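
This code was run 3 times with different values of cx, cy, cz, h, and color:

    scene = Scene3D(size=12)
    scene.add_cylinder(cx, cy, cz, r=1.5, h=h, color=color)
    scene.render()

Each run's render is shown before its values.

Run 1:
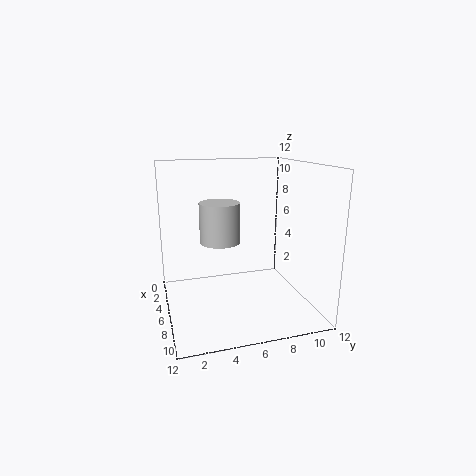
cx = 8
cy = 4
cz = 6.5
h = 3
color = 'lightgray'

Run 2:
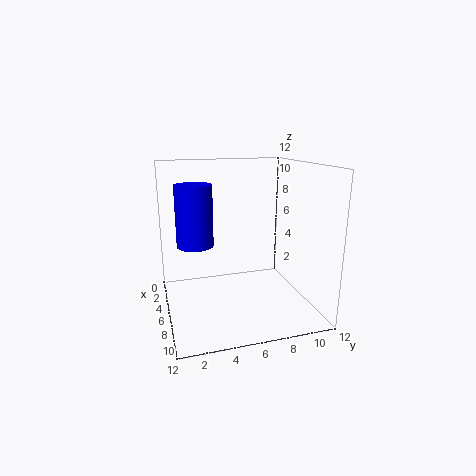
cx = 5.5
cy = 2.5
cz = 5.5
h = 5
color = 'blue'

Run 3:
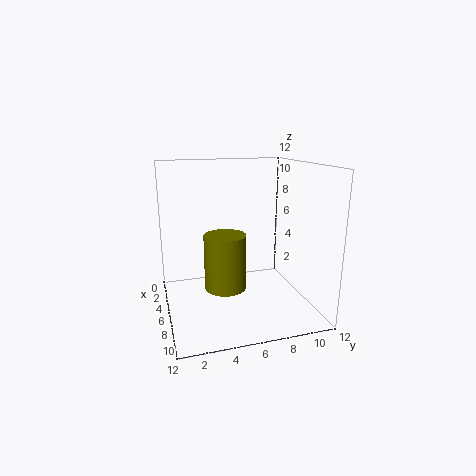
cx = 9.5
cy = 4
cz = 3.5
h = 4
color = 'olive'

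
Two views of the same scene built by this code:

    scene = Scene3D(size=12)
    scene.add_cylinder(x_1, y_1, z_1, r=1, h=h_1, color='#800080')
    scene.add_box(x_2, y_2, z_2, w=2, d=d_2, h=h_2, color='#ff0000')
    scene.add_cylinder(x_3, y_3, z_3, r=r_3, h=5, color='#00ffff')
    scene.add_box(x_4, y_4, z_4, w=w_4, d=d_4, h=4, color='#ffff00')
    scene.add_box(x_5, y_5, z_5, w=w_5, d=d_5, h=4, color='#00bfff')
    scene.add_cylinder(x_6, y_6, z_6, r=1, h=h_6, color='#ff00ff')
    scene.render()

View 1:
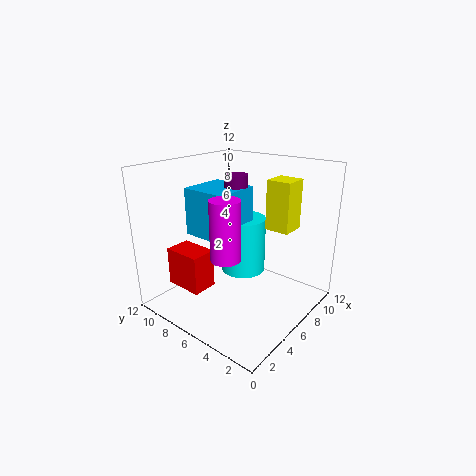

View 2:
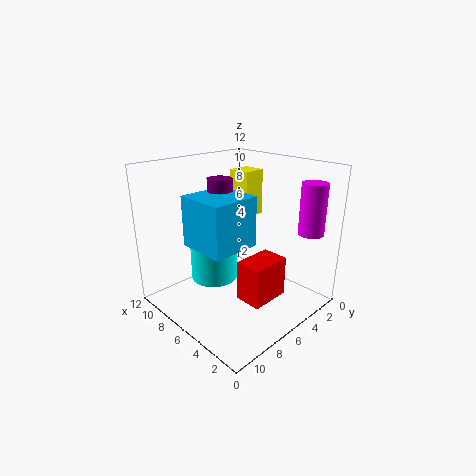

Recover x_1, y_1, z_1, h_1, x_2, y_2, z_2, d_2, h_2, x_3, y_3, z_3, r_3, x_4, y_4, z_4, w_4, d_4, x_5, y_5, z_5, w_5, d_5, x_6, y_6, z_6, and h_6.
x_1 = 7, y_1 = 7, z_1 = 8, h_1 = 3, x_2 = 1, y_2 = 6, z_2 = 3, d_2 = 3, h_2 = 3, x_3 = 8, y_3 = 7, z_3 = 2, r_3 = 2, x_4 = 7, y_4 = 2, z_4 = 7, w_4 = 2, d_4 = 2, x_5 = 4, y_5 = 6, z_5 = 6, w_5 = 4, d_5 = 4, x_6 = 1, y_6 = 3, z_6 = 7, h_6 = 4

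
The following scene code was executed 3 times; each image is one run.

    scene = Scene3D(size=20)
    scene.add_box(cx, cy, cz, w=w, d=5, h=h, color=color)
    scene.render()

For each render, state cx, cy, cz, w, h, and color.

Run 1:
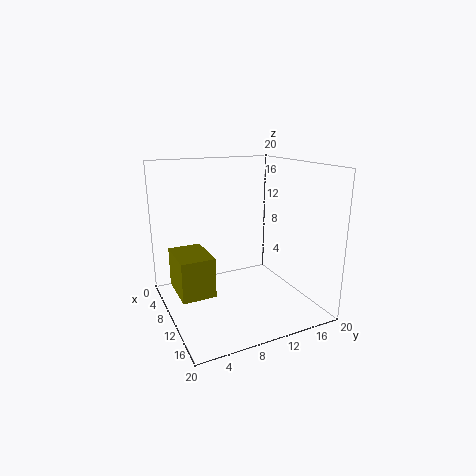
cx = 2, cy = 2, cz = 1, w = 7, h = 6, color = 'olive'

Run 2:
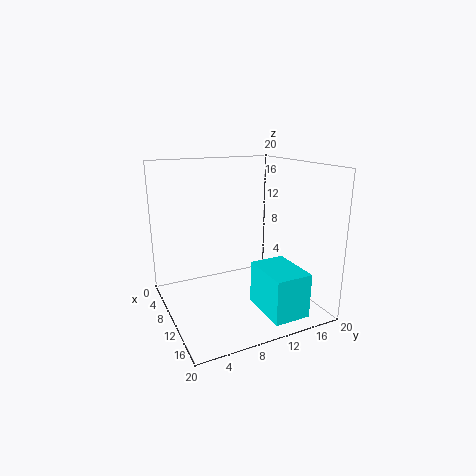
cx = 12, cy = 11, cz = 1, w = 7, h = 6, color = 'cyan'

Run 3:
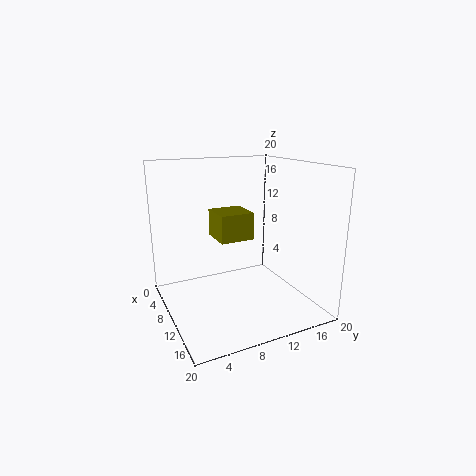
cx = 4, cy = 8, cz = 9, w = 5, h = 4, color = 'olive'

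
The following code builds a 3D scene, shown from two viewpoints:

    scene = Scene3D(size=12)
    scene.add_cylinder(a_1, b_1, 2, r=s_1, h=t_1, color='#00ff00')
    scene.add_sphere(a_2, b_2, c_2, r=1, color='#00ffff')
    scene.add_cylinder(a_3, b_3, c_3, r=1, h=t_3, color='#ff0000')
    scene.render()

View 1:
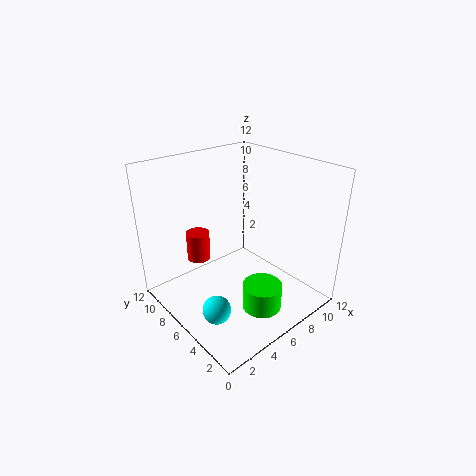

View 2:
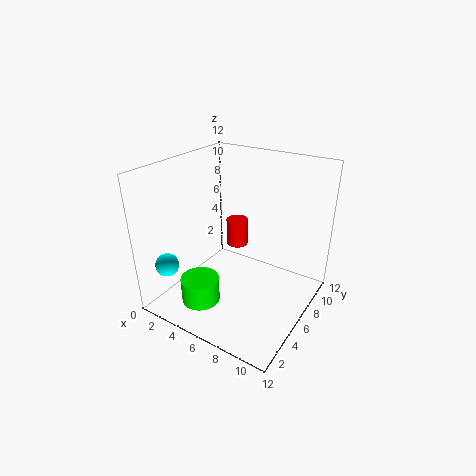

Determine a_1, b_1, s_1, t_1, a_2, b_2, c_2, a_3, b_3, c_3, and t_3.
a_1 = 5, b_1 = 2, s_1 = 1.5, t_1 = 2, a_2 = 1, b_2 = 2.5, c_2 = 3.5, a_3 = 4, b_3 = 9, c_3 = 3.5, t_3 = 2.5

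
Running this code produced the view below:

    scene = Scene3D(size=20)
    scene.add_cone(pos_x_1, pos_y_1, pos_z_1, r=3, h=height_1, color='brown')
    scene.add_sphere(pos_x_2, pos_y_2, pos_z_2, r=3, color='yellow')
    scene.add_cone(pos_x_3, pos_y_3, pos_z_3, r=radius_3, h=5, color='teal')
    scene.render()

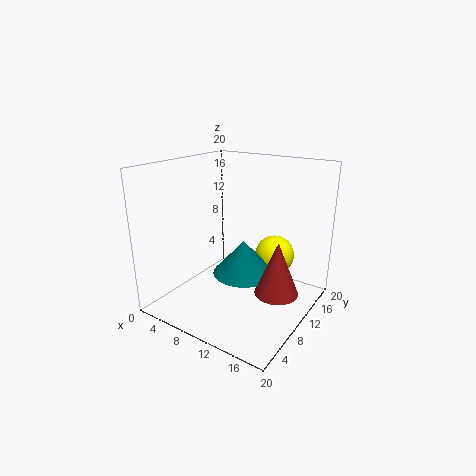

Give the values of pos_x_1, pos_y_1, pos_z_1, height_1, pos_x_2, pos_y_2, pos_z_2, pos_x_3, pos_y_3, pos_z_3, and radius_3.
pos_x_1 = 16; pos_y_1 = 10.5; pos_z_1 = 3; height_1 = 7.5; pos_x_2 = 12.5; pos_y_2 = 16.5; pos_z_2 = 5.5; pos_x_3 = 10; pos_y_3 = 11.5; pos_z_3 = 4; radius_3 = 4.5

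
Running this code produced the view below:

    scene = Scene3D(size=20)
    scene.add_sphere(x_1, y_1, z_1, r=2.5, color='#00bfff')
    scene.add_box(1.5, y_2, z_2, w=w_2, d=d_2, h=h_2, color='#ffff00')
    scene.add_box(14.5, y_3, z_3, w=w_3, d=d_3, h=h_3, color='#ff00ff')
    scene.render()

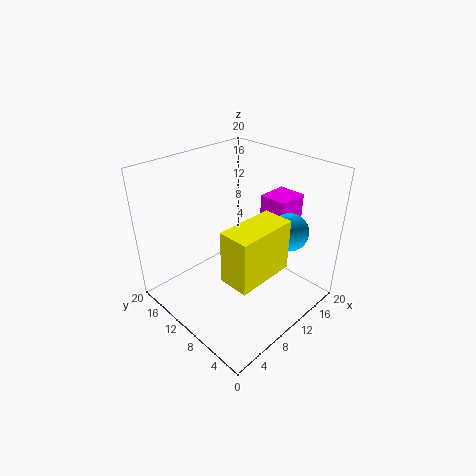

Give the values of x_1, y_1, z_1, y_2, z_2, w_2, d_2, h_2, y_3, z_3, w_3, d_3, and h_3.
x_1 = 13.5
y_1 = 4
z_1 = 12
y_2 = 0.5
z_2 = 11
w_2 = 7
d_2 = 3.5
h_2 = 6
y_3 = 6
z_3 = 10
w_3 = 4.5
d_3 = 4
h_3 = 5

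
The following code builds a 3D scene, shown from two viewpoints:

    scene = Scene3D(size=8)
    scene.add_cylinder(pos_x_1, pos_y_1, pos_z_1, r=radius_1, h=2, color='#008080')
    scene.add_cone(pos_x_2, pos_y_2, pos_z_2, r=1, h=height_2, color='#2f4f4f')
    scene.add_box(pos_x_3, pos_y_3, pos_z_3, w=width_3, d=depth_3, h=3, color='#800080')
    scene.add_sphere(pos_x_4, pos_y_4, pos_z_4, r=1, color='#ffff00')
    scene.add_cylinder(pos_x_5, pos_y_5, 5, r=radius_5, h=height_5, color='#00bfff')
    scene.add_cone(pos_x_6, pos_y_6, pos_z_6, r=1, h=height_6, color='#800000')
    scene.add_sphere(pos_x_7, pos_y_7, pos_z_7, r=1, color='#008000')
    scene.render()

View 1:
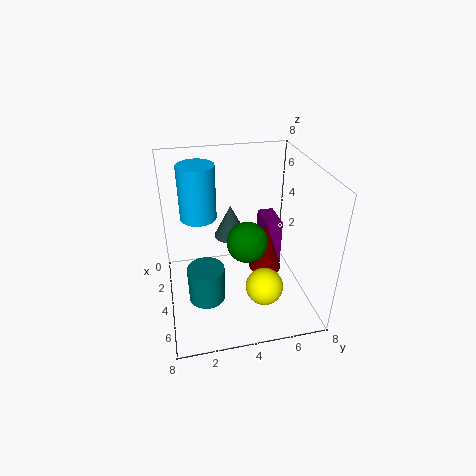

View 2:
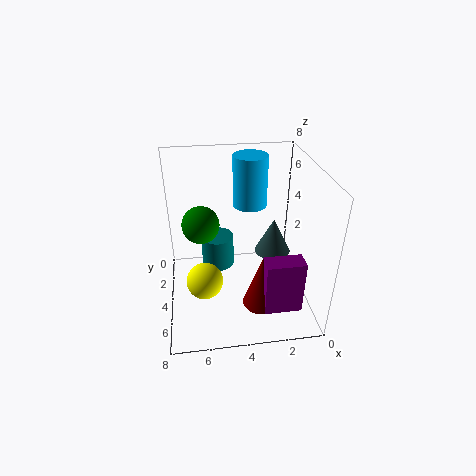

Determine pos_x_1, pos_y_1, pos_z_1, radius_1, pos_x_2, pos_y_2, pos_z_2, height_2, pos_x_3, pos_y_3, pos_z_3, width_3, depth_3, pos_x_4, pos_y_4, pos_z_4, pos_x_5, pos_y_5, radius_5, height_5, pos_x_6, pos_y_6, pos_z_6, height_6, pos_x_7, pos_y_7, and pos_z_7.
pos_x_1 = 5; pos_y_1 = 2; pos_z_1 = 1; radius_1 = 1; pos_x_2 = 2; pos_y_2 = 4; pos_z_2 = 3; height_2 = 2; pos_x_3 = 1; pos_y_3 = 6; pos_z_3 = 1; width_3 = 2; depth_3 = 1; pos_x_4 = 6; pos_y_4 = 5; pos_z_4 = 2; pos_x_5 = 3; pos_y_5 = 2; radius_5 = 1; height_5 = 3; pos_x_6 = 3; pos_y_6 = 6; pos_z_6 = 1; height_6 = 3; pos_x_7 = 6; pos_y_7 = 4; pos_z_7 = 5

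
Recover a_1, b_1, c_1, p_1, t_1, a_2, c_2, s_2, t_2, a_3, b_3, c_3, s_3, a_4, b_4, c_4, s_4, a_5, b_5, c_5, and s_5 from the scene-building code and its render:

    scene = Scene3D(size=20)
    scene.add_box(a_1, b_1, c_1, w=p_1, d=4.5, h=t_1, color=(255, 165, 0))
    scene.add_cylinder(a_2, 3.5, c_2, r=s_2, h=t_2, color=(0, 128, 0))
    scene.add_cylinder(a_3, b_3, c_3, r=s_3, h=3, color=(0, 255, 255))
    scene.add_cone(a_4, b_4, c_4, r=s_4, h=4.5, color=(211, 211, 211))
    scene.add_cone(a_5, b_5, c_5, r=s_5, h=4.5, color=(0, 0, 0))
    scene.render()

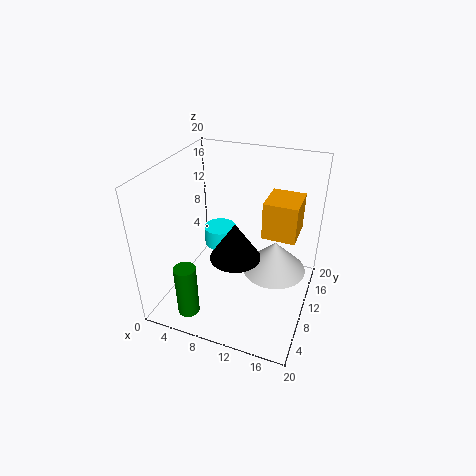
a_1 = 14.5; b_1 = 6; c_1 = 13.5; p_1 = 4; t_1 = 4.5; a_2 = 5; c_2 = 0.5; s_2 = 1.5; t_2 = 7.5; a_3 = 5; b_3 = 15; c_3 = 5; s_3 = 2.5; a_4 = 15; b_4 = 11.5; c_4 = 5; s_4 = 4.5; a_5 = 12; b_5 = 4; c_5 = 11.5; s_5 = 3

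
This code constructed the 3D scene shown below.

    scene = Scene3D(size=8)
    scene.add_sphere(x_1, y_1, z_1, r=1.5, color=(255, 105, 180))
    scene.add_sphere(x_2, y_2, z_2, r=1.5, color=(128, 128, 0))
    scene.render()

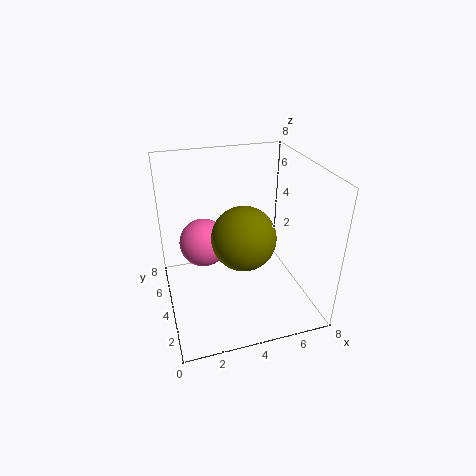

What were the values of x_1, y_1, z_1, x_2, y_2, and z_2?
x_1 = 2.5
y_1 = 6.5
z_1 = 2.5
x_2 = 3.5
y_2 = 1.5
z_2 = 5.5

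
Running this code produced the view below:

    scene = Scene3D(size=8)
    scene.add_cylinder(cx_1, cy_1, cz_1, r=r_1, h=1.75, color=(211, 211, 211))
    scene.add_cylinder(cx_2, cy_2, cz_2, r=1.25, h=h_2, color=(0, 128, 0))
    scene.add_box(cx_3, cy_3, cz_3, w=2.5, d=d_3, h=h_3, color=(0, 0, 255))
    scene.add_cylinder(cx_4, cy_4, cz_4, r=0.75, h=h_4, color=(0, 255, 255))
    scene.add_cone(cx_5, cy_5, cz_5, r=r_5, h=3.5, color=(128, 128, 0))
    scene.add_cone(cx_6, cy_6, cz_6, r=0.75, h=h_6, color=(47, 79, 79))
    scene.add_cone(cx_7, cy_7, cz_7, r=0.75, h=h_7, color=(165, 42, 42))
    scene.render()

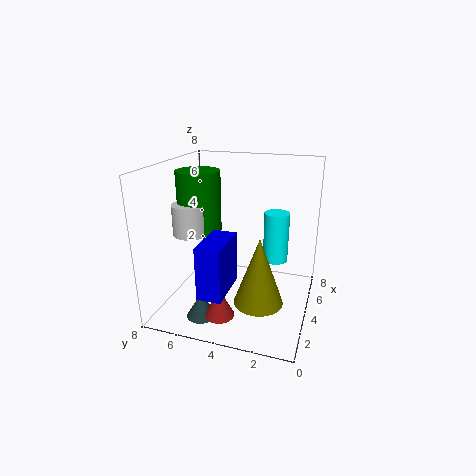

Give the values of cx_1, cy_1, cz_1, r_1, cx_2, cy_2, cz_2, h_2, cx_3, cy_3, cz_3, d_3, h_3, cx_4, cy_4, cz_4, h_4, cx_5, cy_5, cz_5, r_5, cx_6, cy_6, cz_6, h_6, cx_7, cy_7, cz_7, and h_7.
cx_1 = 3.75, cy_1 = 6.75, cz_1 = 4, r_1 = 1, cx_2 = 4.5, cy_2 = 6.5, cz_2 = 4, h_2 = 3.5, cx_3 = 0.5, cy_3 = 3.75, cz_3 = 2, d_3 = 1.25, h_3 = 2.75, cx_4 = 6, cy_4 = 2.25, cz_4 = 2, h_4 = 3, cx_5 = 2, cy_5 = 2.25, cz_5 = 1.5, r_5 = 1.25, cx_6 = 1, cy_6 = 5, cz_6 = 0.75, h_6 = 1.25, cx_7 = 1, cy_7 = 4, cz_7 = 1, h_7 = 1.5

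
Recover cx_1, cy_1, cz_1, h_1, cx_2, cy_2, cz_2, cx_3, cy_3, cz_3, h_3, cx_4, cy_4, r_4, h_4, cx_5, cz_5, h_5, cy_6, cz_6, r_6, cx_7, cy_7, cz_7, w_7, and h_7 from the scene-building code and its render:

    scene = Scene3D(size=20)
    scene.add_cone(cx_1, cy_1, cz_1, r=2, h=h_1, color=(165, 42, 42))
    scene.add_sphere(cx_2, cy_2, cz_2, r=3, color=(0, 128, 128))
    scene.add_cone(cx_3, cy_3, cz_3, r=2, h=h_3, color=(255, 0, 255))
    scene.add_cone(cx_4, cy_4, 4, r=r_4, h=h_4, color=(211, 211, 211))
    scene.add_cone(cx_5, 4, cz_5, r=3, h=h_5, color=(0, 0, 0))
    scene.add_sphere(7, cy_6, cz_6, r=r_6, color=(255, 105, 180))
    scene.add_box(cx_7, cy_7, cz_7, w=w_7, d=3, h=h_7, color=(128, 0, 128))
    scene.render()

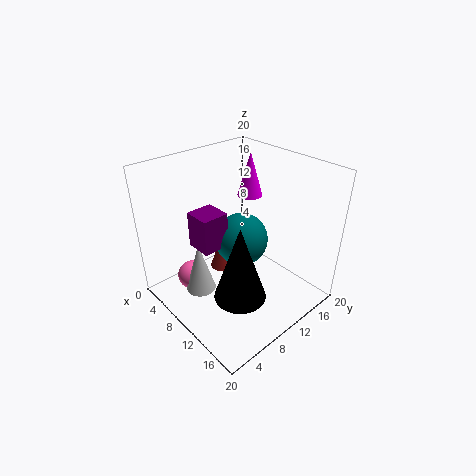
cx_1 = 4; cy_1 = 12; cz_1 = 1; h_1 = 6; cx_2 = 15; cy_2 = 6; cz_2 = 14; cx_3 = 4; cy_3 = 18; cz_3 = 12; h_3 = 7; cx_4 = 9; cy_4 = 4; r_4 = 2; h_4 = 7; cx_5 = 17; cz_5 = 8; h_5 = 9; cy_6 = 4; cz_6 = 5; r_6 = 2; cx_7 = 12; cy_7 = 1; cz_7 = 14; w_7 = 3; h_7 = 4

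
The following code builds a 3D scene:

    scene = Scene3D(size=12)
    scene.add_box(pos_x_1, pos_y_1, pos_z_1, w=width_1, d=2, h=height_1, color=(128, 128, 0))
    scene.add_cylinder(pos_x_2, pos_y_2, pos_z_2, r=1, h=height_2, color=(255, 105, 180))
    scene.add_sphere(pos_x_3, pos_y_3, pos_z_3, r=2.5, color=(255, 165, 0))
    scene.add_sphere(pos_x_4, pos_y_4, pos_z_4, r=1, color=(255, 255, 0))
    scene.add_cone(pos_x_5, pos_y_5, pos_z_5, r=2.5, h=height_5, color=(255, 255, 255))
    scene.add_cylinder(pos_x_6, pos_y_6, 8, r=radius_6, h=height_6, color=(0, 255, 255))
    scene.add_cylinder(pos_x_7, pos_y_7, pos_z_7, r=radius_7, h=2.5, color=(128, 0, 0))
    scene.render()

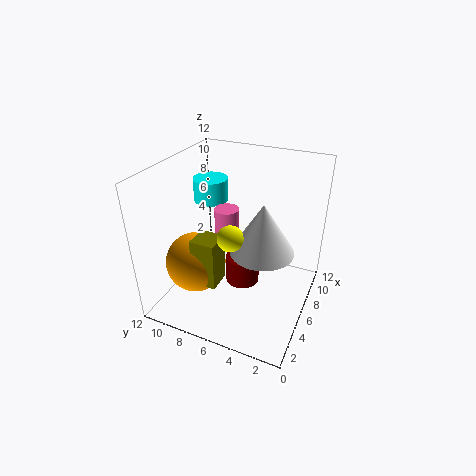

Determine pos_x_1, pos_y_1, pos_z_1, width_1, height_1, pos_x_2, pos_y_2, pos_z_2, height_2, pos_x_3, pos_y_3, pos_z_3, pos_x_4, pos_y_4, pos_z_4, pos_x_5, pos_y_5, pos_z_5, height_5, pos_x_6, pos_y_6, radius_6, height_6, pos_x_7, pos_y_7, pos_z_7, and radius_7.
pos_x_1 = 2.5, pos_y_1 = 6.5, pos_z_1 = 3, width_1 = 2, height_1 = 4, pos_x_2 = 6, pos_y_2 = 7, pos_z_2 = 5.5, height_2 = 3, pos_x_3 = 4, pos_y_3 = 9, pos_z_3 = 4, pos_x_4 = 3.5, pos_y_4 = 5.5, pos_z_4 = 7.5, pos_x_5 = 5, pos_y_5 = 3.5, pos_z_5 = 6, height_5 = 4, pos_x_6 = 8, pos_y_6 = 9.5, radius_6 = 1.5, height_6 = 2, pos_x_7 = 7, pos_y_7 = 6, pos_z_7 = 1, radius_7 = 1.5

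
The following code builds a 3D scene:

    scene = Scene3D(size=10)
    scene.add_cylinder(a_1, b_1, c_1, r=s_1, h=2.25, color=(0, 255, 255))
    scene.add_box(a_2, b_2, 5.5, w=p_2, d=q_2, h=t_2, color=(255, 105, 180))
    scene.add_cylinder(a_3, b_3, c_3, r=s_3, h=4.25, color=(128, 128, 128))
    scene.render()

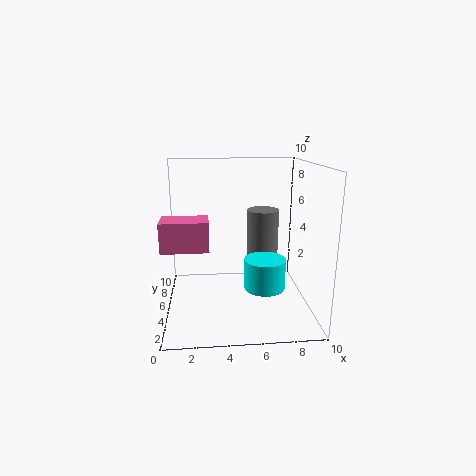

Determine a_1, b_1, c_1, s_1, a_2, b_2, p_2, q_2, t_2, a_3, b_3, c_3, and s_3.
a_1 = 7; b_1 = 5.25; c_1 = 1; s_1 = 1.5; a_2 = 0.25; b_2 = 1; p_2 = 2.75; q_2 = 1.75; t_2 = 1.75; a_3 = 7.25; b_3 = 8; c_3 = 2; s_3 = 1.25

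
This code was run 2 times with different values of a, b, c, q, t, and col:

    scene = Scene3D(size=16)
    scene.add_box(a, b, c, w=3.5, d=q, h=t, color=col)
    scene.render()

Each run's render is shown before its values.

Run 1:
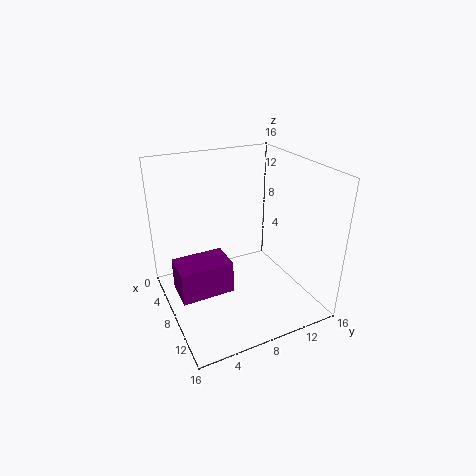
a = 7.5
b = 0.5
c = 3.5
q = 5.5
t = 3.5
col = 'purple'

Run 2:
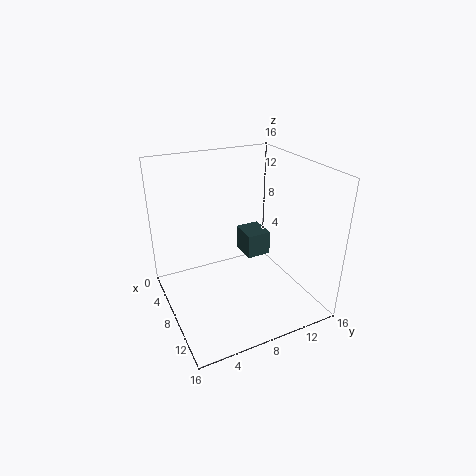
a = 2.5
b = 10.5
c = 3.5
q = 3
t = 3
col = 'darkslategray'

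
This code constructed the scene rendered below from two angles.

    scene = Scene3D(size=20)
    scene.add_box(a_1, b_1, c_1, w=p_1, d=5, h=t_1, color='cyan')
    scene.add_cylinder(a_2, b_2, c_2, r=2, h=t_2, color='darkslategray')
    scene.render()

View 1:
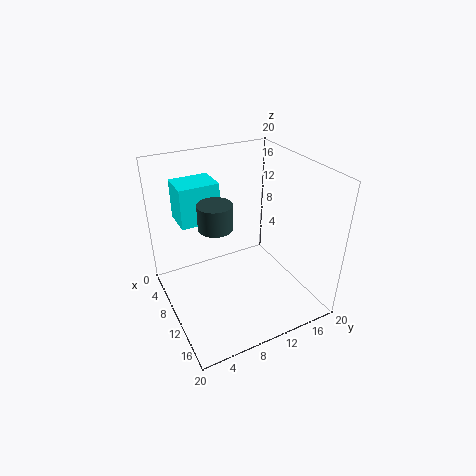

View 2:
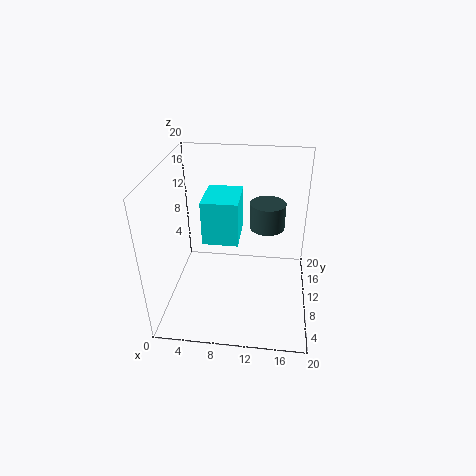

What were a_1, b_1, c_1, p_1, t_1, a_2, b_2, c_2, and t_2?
a_1 = 7
b_1 = 2
c_1 = 14
p_1 = 4
t_1 = 5
a_2 = 14
b_2 = 5
c_2 = 15
t_2 = 3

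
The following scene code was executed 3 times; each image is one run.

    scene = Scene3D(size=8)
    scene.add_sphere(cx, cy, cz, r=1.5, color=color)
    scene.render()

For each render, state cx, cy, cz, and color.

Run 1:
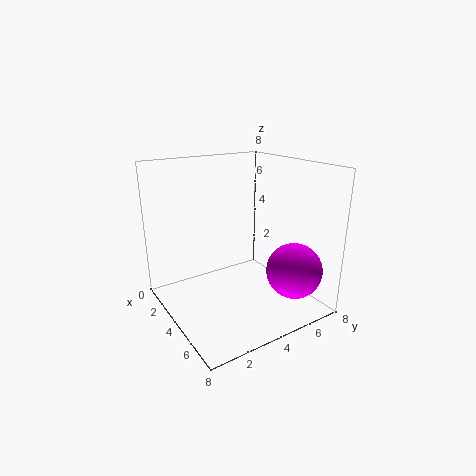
cx = 6.5, cy = 6, cz = 2.5, color = 'magenta'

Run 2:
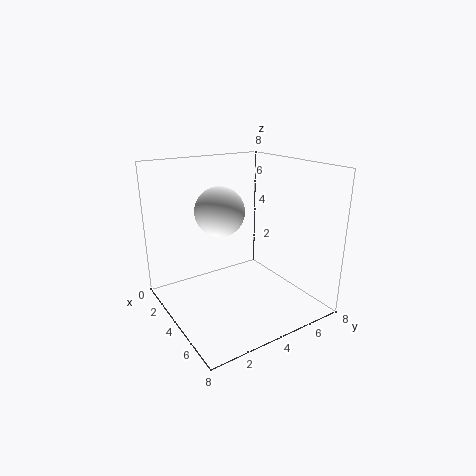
cx = 2, cy = 4, cz = 5, color = 'white'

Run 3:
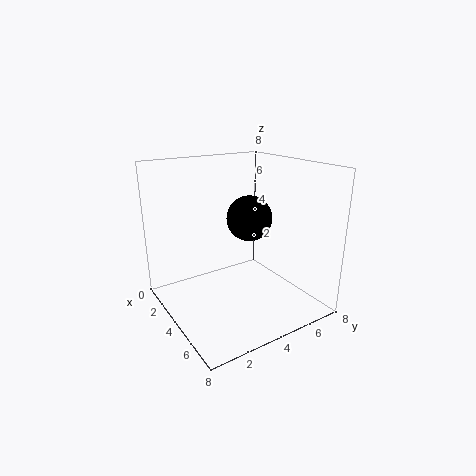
cx = 1.5, cy = 6.5, cz = 4, color = 'black'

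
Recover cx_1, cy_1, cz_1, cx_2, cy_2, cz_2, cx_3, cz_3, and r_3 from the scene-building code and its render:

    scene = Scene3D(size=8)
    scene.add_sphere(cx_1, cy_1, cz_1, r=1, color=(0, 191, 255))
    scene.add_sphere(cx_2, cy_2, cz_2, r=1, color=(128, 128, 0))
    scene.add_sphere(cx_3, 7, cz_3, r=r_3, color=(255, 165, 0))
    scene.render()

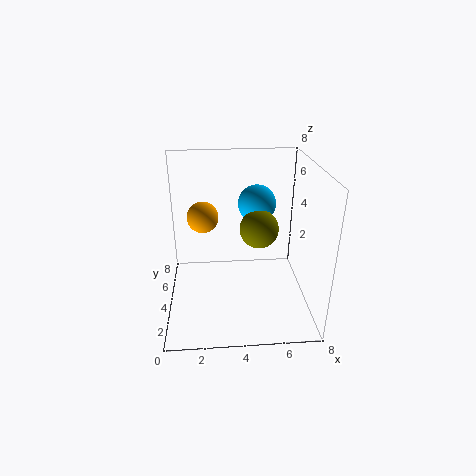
cx_1 = 5
cy_1 = 4
cz_1 = 6
cx_2 = 5
cy_2 = 3
cz_2 = 5
cx_3 = 2
cz_3 = 4
r_3 = 1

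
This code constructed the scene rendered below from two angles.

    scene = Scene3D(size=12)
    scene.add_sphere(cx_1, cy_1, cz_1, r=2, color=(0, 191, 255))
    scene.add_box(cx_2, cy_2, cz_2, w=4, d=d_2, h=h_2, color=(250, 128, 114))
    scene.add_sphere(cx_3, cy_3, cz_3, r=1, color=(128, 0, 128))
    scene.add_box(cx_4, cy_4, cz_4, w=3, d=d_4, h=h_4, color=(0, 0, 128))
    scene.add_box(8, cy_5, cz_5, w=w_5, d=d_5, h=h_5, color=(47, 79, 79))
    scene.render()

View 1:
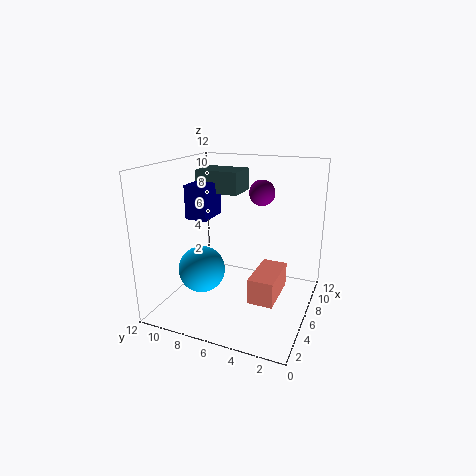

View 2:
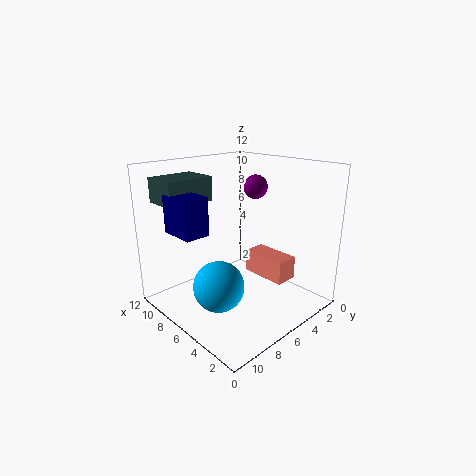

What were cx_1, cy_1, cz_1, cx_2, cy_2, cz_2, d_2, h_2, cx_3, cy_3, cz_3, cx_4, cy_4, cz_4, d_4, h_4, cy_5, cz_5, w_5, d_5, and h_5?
cx_1 = 5, cy_1 = 9, cz_1 = 3, cx_2 = 3, cy_2 = 2, cz_2 = 2, d_2 = 2, h_2 = 2, cx_3 = 6, cy_3 = 4, cz_3 = 10, cx_4 = 6, cy_4 = 9, cz_4 = 7, d_4 = 2, h_4 = 3, cy_5 = 7, cz_5 = 9, w_5 = 3, d_5 = 4, h_5 = 2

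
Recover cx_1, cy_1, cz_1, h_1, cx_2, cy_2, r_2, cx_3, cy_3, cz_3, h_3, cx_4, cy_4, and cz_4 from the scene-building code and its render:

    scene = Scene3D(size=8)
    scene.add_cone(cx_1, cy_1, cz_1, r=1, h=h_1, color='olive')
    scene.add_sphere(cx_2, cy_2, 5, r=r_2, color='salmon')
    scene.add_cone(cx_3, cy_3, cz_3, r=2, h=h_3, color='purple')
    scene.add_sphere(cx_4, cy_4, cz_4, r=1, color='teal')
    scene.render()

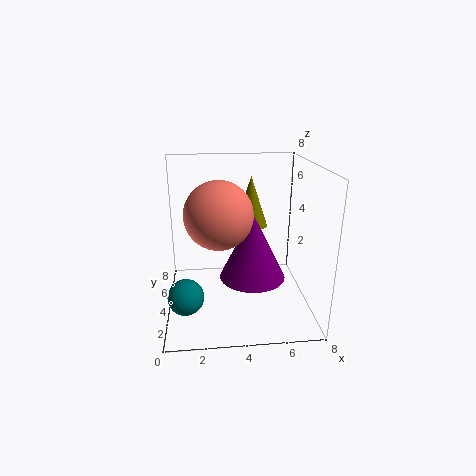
cx_1 = 5; cy_1 = 6; cz_1 = 4; h_1 = 3; cx_2 = 3; cy_2 = 5; r_2 = 2; cx_3 = 5; cy_3 = 5; cz_3 = 1; h_3 = 4; cx_4 = 1; cy_4 = 3; cz_4 = 1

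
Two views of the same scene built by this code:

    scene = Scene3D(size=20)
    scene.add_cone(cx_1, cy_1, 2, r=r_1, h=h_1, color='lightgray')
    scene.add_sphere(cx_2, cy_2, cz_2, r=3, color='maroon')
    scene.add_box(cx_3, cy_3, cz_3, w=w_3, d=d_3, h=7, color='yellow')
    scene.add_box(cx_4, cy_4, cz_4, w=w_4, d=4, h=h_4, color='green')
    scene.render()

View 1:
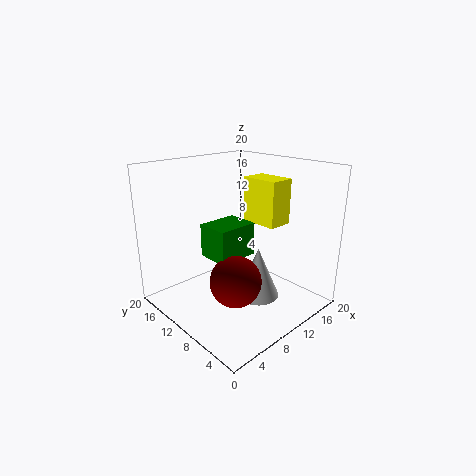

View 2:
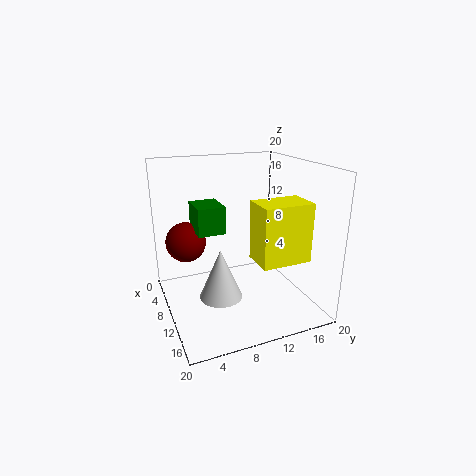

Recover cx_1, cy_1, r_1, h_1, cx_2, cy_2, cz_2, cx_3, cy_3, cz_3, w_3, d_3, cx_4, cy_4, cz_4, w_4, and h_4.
cx_1 = 11
cy_1 = 7
r_1 = 3
h_1 = 7
cx_2 = 4
cy_2 = 4
cz_2 = 8
cx_3 = 16
cy_3 = 9
cz_3 = 10
w_3 = 4
d_3 = 6
cx_4 = 3
cy_4 = 5
cz_4 = 10
w_4 = 5
h_4 = 4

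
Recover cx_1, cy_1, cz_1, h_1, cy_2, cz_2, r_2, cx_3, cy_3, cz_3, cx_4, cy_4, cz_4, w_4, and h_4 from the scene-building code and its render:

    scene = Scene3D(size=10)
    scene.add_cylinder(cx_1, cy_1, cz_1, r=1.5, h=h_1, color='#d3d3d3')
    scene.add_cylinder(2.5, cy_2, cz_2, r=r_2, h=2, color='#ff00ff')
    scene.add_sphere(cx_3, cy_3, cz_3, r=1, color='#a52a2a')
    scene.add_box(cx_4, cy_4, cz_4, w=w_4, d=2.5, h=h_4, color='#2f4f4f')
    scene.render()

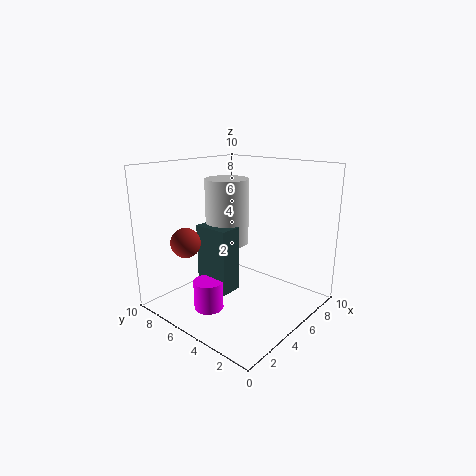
cx_1 = 5; cy_1 = 6; cz_1 = 4.5; h_1 = 4.5; cy_2 = 5.5; cz_2 = 0.5; r_2 = 1; cx_3 = 2; cy_3 = 7; cz_3 = 5; cx_4 = 3; cy_4 = 4.5; cz_4 = 1.5; w_4 = 1.5; h_4 = 4.5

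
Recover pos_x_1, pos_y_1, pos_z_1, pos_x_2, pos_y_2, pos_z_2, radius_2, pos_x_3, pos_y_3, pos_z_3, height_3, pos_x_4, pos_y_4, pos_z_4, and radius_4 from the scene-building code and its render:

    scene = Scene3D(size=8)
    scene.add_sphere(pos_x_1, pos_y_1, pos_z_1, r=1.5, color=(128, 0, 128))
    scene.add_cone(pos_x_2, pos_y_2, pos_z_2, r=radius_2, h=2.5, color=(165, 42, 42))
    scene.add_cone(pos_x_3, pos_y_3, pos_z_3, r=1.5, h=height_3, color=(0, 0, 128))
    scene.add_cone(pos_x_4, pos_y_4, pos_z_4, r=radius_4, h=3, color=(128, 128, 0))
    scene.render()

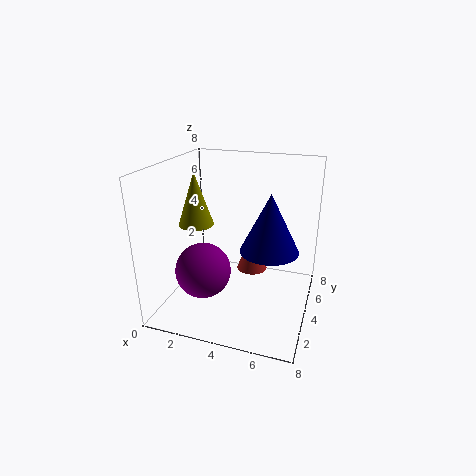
pos_x_1 = 2.5
pos_y_1 = 2.5
pos_z_1 = 2.5
pos_x_2 = 4
pos_y_2 = 7
pos_z_2 = 0.5
radius_2 = 1
pos_x_3 = 6
pos_y_3 = 3
pos_z_3 = 4
height_3 = 3
pos_x_4 = 1.5
pos_y_4 = 4
pos_z_4 = 4.5
radius_4 = 1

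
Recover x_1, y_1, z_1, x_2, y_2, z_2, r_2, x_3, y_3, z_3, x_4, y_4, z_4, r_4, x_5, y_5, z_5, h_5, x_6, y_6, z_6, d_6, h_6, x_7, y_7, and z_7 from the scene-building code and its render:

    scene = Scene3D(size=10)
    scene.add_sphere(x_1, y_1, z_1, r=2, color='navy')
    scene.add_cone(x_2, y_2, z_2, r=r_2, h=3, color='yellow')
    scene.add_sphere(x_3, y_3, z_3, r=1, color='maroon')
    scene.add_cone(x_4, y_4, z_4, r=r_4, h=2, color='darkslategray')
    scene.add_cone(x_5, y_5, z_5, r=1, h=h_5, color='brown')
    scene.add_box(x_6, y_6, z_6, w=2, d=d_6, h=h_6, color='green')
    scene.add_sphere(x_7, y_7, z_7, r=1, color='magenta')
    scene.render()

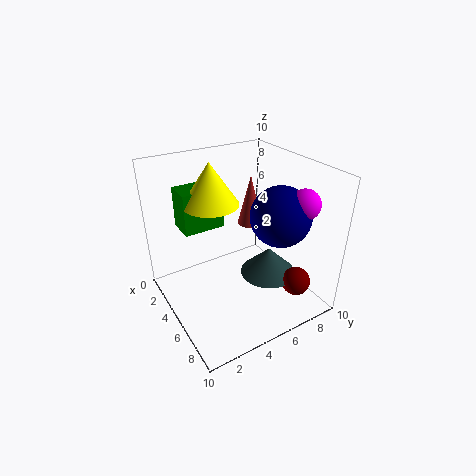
x_1 = 7, y_1 = 7, z_1 = 7, x_2 = 3, y_2 = 4, z_2 = 7, r_2 = 2, x_3 = 8, y_3 = 8, z_3 = 2, x_4 = 6, y_4 = 7, z_4 = 2, r_4 = 2, x_5 = 2, y_5 = 8, z_5 = 4, h_5 = 4, x_6 = 1, y_6 = 2, z_6 = 5, d_6 = 3, h_6 = 3, x_7 = 8, y_7 = 8, z_7 = 8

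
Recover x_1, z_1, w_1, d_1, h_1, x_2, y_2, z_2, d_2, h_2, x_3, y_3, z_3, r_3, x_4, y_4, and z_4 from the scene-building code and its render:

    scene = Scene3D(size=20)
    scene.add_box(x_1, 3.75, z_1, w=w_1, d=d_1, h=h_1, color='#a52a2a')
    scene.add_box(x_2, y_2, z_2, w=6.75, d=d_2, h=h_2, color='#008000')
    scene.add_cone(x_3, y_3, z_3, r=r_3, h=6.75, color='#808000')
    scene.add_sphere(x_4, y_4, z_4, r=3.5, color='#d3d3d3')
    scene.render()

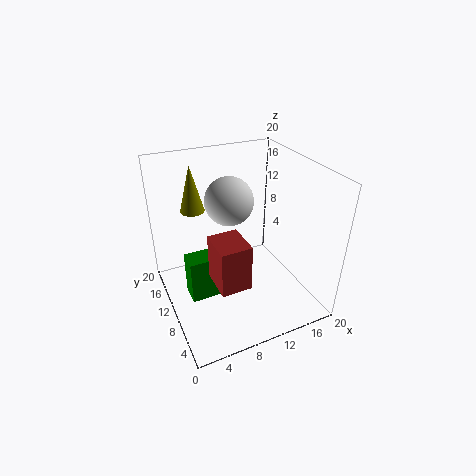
x_1 = 5, z_1 = 6.25, w_1 = 4, d_1 = 4.75, h_1 = 6.25, x_2 = 2.75, y_2 = 9.5, z_2 = 1.25, d_2 = 3, h_2 = 6.5, x_3 = 5.5, y_3 = 15.75, z_3 = 12.5, r_3 = 1.75, x_4 = 10.25, y_4 = 13.5, z_4 = 14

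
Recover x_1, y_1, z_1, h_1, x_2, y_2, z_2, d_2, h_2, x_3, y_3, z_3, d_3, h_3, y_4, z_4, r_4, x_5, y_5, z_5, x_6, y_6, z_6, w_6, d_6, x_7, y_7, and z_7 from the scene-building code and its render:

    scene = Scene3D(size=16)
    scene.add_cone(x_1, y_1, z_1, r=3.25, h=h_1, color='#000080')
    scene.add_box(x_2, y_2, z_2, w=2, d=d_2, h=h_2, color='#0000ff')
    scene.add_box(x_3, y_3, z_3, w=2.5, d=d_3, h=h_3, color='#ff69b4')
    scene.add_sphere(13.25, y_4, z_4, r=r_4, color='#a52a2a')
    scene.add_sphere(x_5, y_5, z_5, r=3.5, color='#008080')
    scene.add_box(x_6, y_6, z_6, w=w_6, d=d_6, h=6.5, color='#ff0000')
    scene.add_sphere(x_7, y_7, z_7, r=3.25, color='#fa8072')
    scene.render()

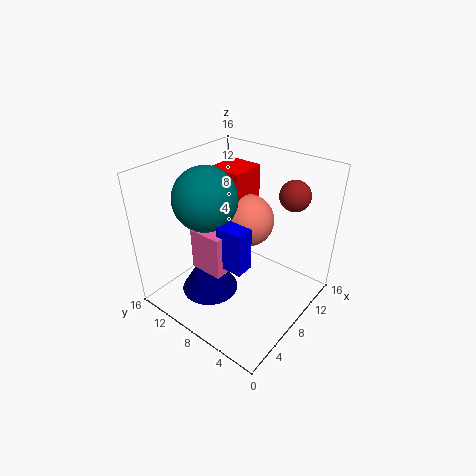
x_1 = 5.5; y_1 = 10.25; z_1 = 1.5; h_1 = 5.5; x_2 = 4.75; y_2 = 5.25; z_2 = 6; d_2 = 3; h_2 = 4.75; x_3 = 4; y_3 = 7.5; z_3 = 5; d_3 = 3.75; h_3 = 4.75; y_4 = 4.25; z_4 = 12.25; r_4 = 1.75; x_5 = 6.25; y_5 = 11; z_5 = 12.5; x_6 = 11; y_6 = 10.5; z_6 = 7.25; w_6 = 4.5; d_6 = 4.25; x_7 = 12.5; y_7 = 10; z_7 = 7.5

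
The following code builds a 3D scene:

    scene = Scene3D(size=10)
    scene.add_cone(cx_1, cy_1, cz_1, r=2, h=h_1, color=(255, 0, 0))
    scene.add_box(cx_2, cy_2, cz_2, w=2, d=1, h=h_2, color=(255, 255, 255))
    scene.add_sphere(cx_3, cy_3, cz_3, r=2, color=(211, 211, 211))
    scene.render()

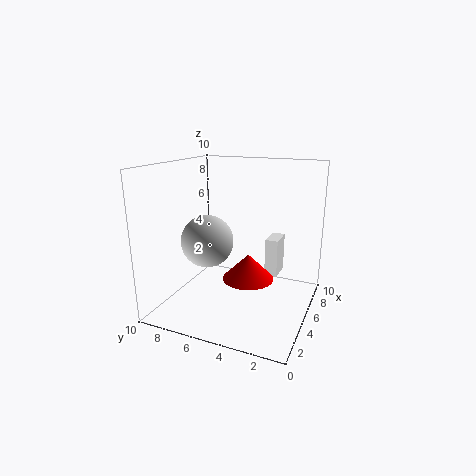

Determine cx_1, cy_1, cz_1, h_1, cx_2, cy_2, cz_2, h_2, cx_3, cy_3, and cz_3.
cx_1 = 7
cy_1 = 5
cz_1 = 1
h_1 = 2
cx_2 = 8
cy_2 = 3
cz_2 = 1
h_2 = 3
cx_3 = 6
cy_3 = 8
cz_3 = 4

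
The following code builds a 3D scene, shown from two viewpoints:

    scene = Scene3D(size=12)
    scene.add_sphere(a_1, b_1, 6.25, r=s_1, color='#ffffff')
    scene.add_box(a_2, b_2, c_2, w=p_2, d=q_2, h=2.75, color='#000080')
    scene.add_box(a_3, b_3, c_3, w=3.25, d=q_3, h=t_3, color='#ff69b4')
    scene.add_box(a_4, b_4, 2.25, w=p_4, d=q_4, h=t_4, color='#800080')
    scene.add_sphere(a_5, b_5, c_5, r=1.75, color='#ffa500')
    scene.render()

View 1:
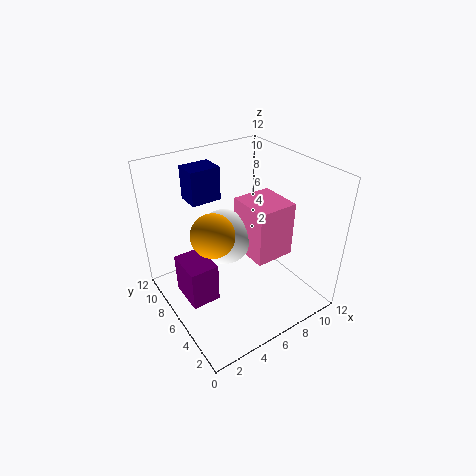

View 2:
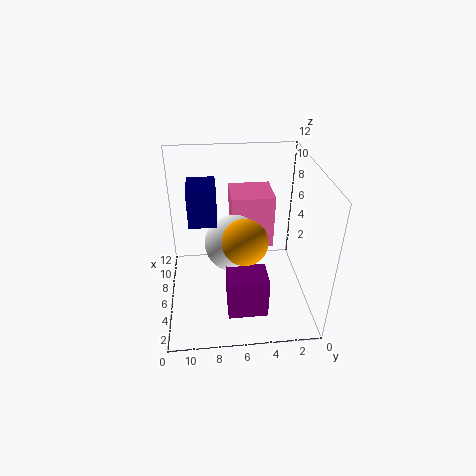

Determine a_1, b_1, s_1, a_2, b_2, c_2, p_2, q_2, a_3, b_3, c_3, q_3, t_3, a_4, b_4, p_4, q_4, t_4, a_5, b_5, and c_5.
a_1 = 5, b_1 = 6.5, s_1 = 2.25, a_2 = 3, b_2 = 7.75, c_2 = 9, p_2 = 2.5, q_2 = 2, a_3 = 6, b_3 = 3, c_3 = 5, q_3 = 3.5, t_3 = 4.5, a_4 = 0.75, b_4 = 4.25, p_4 = 2.25, q_4 = 3, t_4 = 3.25, a_5 = 3.5, b_5 = 5.75, c_5 = 7.25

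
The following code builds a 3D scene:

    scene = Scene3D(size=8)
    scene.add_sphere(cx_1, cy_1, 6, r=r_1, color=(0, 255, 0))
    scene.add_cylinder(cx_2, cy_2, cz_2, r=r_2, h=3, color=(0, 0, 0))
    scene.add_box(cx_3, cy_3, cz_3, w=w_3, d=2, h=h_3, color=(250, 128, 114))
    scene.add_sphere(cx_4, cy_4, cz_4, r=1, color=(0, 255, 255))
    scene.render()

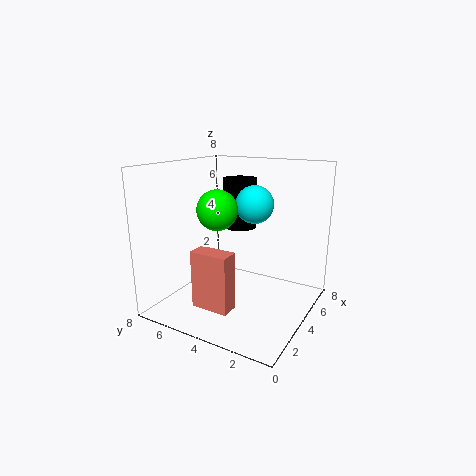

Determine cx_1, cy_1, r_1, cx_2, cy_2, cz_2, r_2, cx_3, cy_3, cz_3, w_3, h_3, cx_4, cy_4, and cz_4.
cx_1 = 2, cy_1 = 4, r_1 = 1, cx_2 = 6, cy_2 = 5, cz_2 = 4, r_2 = 1, cx_3 = 1, cy_3 = 3, cz_3 = 1, w_3 = 1, h_3 = 3, cx_4 = 4, cy_4 = 3, cz_4 = 6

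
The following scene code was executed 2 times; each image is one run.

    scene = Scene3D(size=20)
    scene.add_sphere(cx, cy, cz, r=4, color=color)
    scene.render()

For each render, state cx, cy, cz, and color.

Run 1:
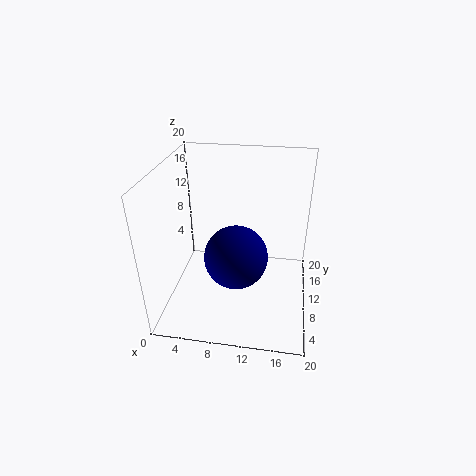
cx = 10.5; cy = 5.5; cz = 10; color = 'navy'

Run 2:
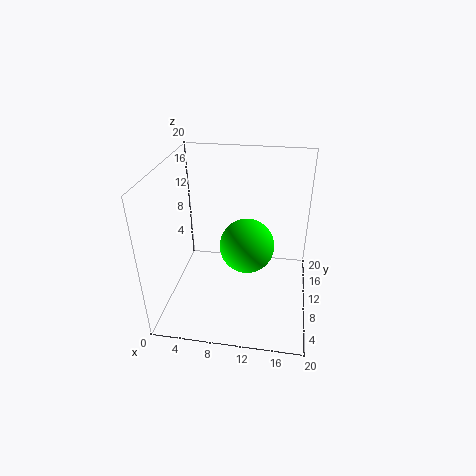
cx = 11; cy = 12; cz = 7.5; color = 'lime'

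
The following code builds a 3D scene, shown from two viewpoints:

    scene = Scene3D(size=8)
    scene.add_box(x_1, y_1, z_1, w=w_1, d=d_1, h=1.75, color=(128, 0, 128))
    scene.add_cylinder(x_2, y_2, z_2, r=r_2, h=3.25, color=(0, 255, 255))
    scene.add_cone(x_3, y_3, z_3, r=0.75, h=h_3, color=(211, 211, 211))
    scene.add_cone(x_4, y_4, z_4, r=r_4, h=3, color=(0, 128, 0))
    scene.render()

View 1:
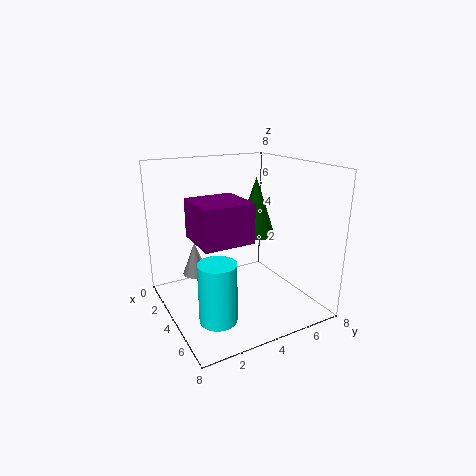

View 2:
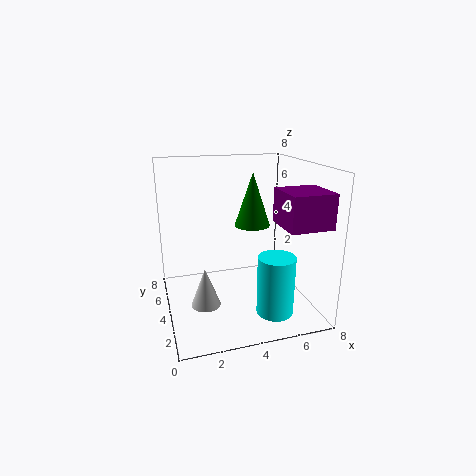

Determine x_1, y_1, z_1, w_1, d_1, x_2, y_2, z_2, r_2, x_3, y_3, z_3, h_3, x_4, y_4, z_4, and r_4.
x_1 = 5.5, y_1 = 0.5, z_1 = 5.25, w_1 = 2.25, d_1 = 2.25, x_2 = 5.5, y_2 = 2, z_2 = 0.25, r_2 = 1, x_3 = 1.75, y_3 = 2.25, z_3 = 1.25, h_3 = 2, x_4 = 5, y_4 = 4.5, z_4 = 4.5, r_4 = 1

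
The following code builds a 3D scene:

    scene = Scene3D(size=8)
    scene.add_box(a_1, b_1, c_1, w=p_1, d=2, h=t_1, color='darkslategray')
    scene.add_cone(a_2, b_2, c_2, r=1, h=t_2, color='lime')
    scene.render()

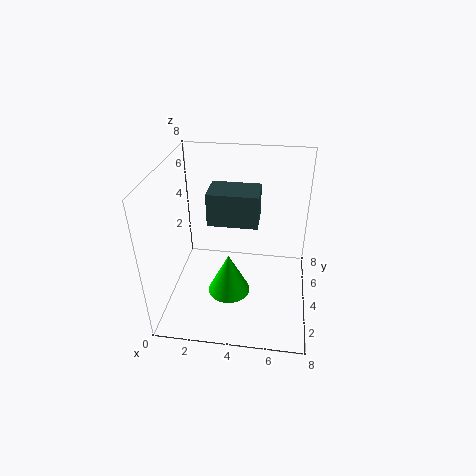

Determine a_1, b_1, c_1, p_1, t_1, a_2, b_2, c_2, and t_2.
a_1 = 2; b_1 = 5; c_1 = 4; p_1 = 3; t_1 = 2; a_2 = 4; b_2 = 1; c_2 = 3; t_2 = 2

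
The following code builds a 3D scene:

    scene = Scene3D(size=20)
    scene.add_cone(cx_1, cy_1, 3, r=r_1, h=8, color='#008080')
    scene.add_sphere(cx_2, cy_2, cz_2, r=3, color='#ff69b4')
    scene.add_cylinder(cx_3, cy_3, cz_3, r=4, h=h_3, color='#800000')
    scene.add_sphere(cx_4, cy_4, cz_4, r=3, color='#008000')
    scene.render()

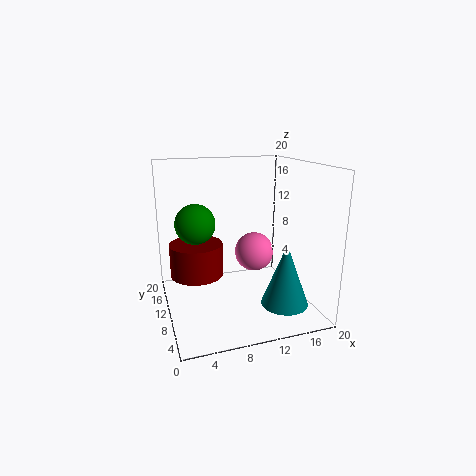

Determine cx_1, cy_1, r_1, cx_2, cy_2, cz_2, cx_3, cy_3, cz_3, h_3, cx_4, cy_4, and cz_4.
cx_1 = 14, cy_1 = 3, r_1 = 3, cx_2 = 14, cy_2 = 14, cz_2 = 6, cx_3 = 5, cy_3 = 15, cz_3 = 3, h_3 = 5, cx_4 = 5, cy_4 = 15, cz_4 = 11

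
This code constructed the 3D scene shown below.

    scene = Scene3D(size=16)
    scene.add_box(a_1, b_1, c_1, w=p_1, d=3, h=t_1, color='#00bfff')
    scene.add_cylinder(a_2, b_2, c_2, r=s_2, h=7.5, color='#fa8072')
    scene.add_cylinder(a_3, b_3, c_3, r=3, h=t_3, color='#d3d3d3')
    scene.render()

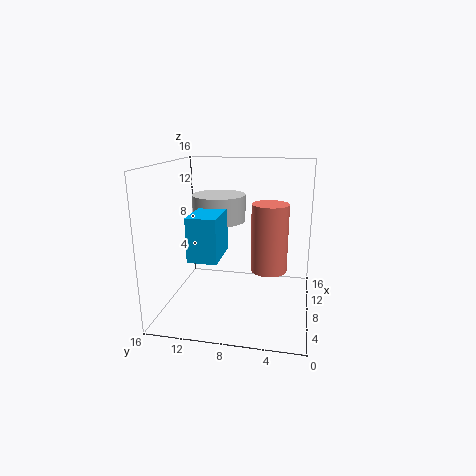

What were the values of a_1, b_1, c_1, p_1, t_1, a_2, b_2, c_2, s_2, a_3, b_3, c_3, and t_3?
a_1 = 2.5
b_1 = 9
c_1 = 7
p_1 = 5
t_1 = 4.5
a_2 = 8
b_2 = 4.5
c_2 = 4.5
s_2 = 2
a_3 = 9.5
b_3 = 10.5
c_3 = 9.5
t_3 = 3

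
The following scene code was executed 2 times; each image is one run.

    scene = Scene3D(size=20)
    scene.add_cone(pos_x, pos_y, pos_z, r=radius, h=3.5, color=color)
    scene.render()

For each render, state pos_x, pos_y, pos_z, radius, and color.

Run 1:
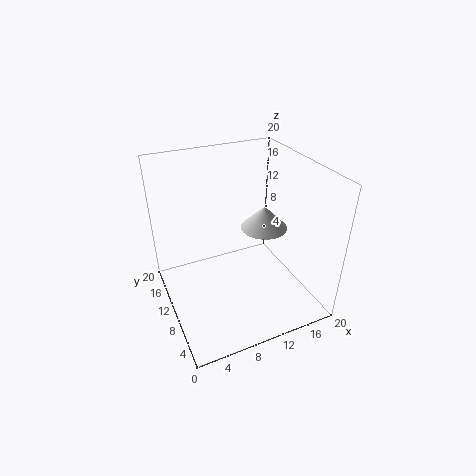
pos_x = 15.5, pos_y = 12.5, pos_z = 9, radius = 3.5, color = 'lightgray'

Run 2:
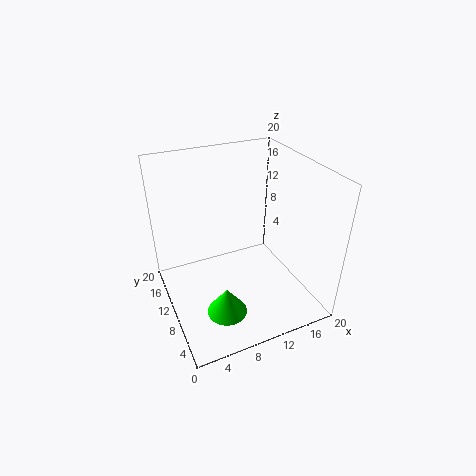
pos_x = 5.5, pos_y = 3.5, pos_z = 4, radius = 2.5, color = 'lime'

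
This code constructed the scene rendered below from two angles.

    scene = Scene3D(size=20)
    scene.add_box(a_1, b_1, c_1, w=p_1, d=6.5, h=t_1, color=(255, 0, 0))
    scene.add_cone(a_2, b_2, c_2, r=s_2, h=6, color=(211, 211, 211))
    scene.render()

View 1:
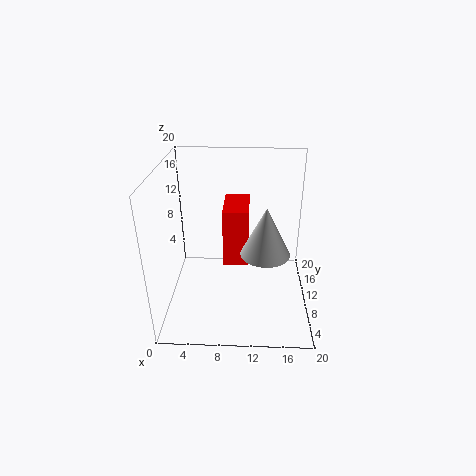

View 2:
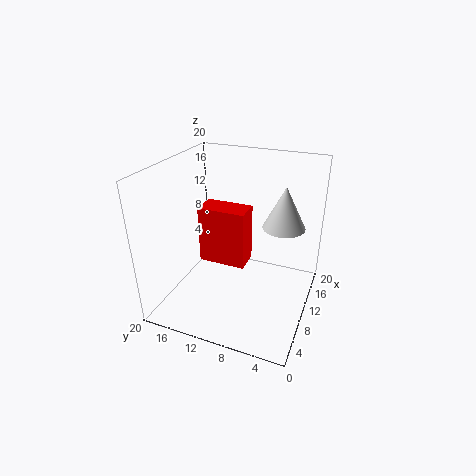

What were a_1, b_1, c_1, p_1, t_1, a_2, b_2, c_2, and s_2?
a_1 = 8; b_1 = 8.5; c_1 = 6.5; p_1 = 3.5; t_1 = 8; a_2 = 13.5; b_2 = 4.5; c_2 = 11; s_2 = 3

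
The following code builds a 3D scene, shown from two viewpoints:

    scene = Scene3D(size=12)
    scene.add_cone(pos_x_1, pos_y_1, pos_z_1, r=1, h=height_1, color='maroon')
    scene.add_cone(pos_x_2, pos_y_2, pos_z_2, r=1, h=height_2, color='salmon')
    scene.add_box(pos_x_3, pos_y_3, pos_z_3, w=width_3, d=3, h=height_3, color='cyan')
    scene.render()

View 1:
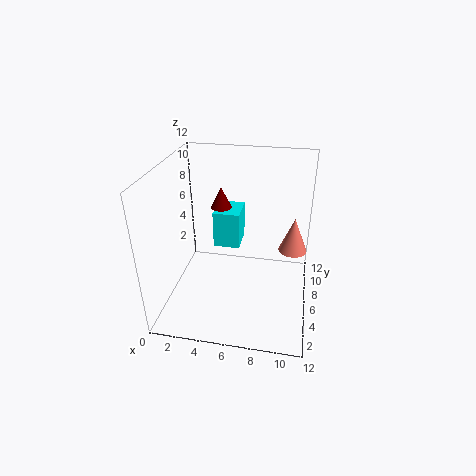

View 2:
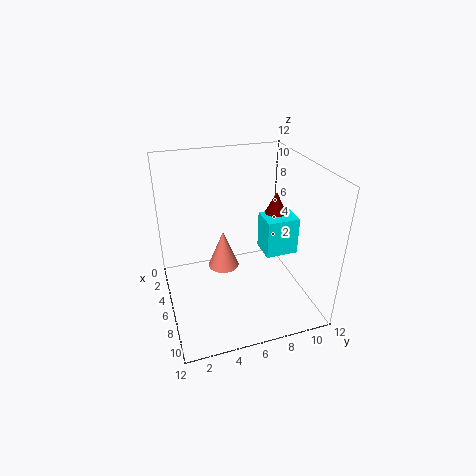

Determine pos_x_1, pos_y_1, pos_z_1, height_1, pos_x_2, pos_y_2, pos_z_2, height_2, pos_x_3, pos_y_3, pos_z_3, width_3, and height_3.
pos_x_1 = 3.5
pos_y_1 = 10.5
pos_z_1 = 6.5
height_1 = 2
pos_x_2 = 10.5
pos_y_2 = 3.5
pos_z_2 = 7
height_2 = 2.5
pos_x_3 = 3
pos_y_3 = 9
pos_z_3 = 3
width_3 = 2.5
height_3 = 3.5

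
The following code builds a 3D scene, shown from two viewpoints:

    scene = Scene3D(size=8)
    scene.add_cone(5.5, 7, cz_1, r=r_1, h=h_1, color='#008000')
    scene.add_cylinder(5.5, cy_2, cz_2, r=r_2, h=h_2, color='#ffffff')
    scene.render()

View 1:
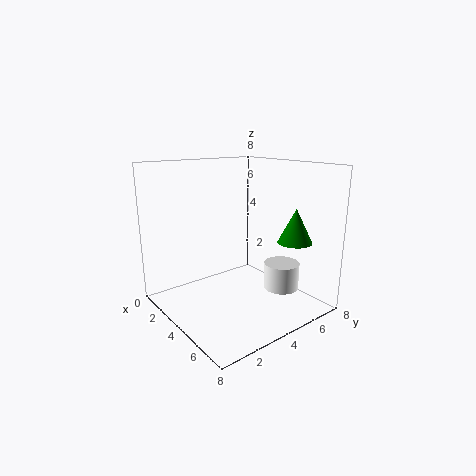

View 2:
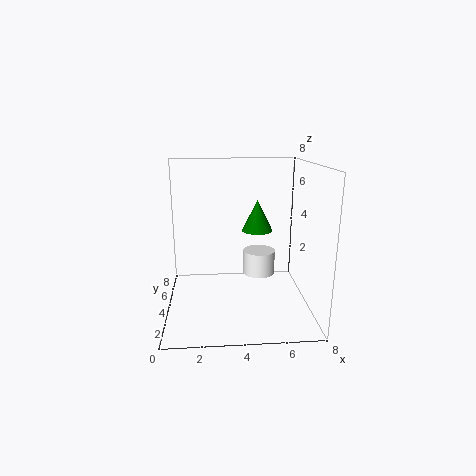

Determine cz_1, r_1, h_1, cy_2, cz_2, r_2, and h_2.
cz_1 = 3.5, r_1 = 1, h_1 = 2, cy_2 = 6, cz_2 = 1, r_2 = 1, h_2 = 1.5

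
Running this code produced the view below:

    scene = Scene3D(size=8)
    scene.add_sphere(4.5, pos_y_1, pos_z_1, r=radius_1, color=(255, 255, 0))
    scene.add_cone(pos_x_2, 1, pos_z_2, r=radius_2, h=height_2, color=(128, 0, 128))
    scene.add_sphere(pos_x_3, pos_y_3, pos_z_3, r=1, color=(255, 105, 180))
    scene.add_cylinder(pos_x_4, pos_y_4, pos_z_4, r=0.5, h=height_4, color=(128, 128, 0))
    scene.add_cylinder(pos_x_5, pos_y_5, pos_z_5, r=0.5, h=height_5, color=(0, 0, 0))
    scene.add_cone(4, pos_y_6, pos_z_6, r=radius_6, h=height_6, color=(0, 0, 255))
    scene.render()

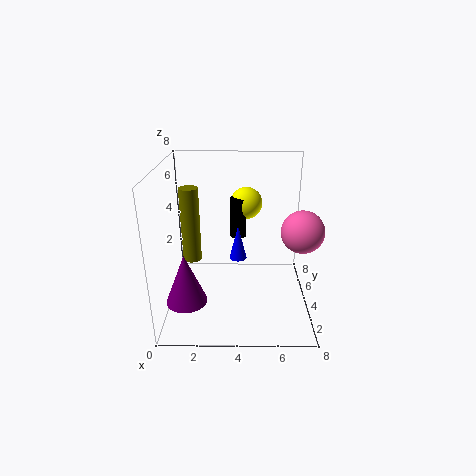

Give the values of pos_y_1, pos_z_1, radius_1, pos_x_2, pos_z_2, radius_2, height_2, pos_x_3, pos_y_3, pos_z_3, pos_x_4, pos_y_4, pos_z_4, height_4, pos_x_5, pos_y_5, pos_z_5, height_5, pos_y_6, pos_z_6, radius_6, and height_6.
pos_y_1 = 7, pos_z_1 = 5, radius_1 = 1, pos_x_2 = 1.5, pos_z_2 = 2, radius_2 = 1, height_2 = 2.5, pos_x_3 = 7, pos_y_3 = 1.5, pos_z_3 = 5.5, pos_x_4 = 1.5, pos_y_4 = 3.5, pos_z_4 = 3, height_4 = 4, pos_x_5 = 4, pos_y_5 = 6.5, pos_z_5 = 3, height_5 = 2.5, pos_y_6 = 4.5, pos_z_6 = 2.5, radius_6 = 0.5, height_6 = 2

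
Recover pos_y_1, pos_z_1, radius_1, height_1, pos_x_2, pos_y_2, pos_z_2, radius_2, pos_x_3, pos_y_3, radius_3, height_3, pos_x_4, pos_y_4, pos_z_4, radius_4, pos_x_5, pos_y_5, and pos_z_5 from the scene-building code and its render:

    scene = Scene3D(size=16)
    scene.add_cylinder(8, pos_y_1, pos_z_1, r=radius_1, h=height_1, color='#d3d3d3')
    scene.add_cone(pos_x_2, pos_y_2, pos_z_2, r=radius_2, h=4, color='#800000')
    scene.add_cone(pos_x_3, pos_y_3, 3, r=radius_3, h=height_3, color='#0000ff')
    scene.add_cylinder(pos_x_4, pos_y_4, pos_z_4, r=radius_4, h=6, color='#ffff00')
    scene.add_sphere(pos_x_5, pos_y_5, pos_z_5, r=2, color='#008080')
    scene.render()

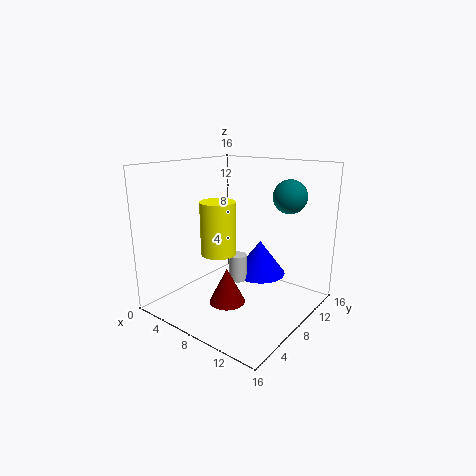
pos_y_1 = 8
pos_z_1 = 3
radius_1 = 1
height_1 = 3
pos_x_2 = 8
pos_y_2 = 6
pos_z_2 = 1
radius_2 = 2
pos_x_3 = 9
pos_y_3 = 11
radius_3 = 3
height_3 = 4
pos_x_4 = 6
pos_y_4 = 7
pos_z_4 = 6
radius_4 = 2
pos_x_5 = 11
pos_y_5 = 14
pos_z_5 = 12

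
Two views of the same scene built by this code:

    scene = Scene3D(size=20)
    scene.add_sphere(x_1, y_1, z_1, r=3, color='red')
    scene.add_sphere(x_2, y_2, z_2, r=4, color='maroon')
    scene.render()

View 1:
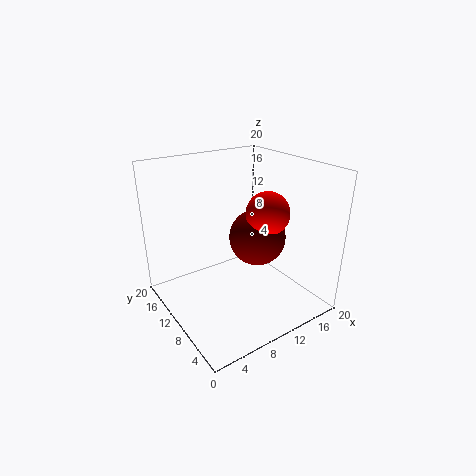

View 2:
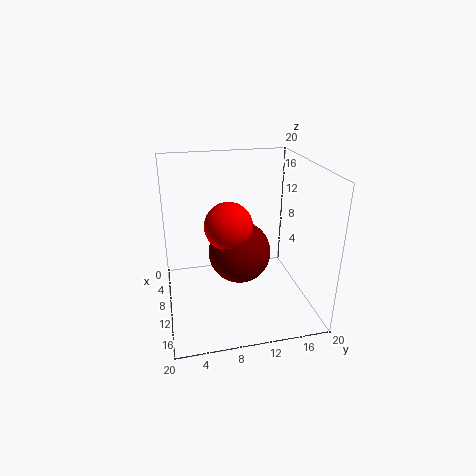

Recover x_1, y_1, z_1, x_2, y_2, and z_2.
x_1 = 13.5, y_1 = 8, z_1 = 13.5, x_2 = 13, y_2 = 9.5, z_2 = 9.5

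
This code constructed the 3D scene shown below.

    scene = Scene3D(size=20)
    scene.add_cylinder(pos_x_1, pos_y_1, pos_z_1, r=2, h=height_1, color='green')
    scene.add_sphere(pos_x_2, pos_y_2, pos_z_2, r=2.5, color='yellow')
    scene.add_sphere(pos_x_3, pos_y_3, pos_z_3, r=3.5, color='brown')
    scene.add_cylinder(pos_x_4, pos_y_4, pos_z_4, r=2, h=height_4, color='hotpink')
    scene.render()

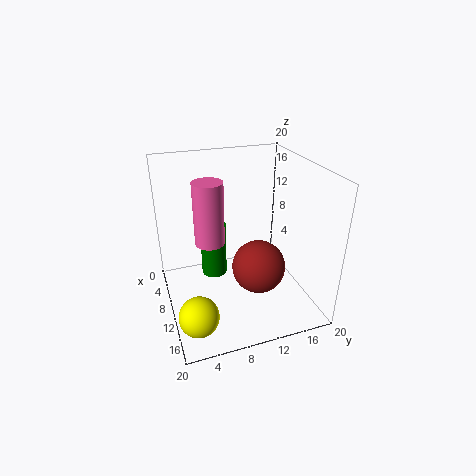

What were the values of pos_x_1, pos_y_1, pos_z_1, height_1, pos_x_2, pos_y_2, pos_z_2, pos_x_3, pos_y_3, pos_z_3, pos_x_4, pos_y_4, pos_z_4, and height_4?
pos_x_1 = 4, pos_y_1 = 8, pos_z_1 = 1, height_1 = 8.5, pos_x_2 = 17, pos_y_2 = 2.5, pos_z_2 = 4, pos_x_3 = 14, pos_y_3 = 11.5, pos_z_3 = 7.5, pos_x_4 = 10, pos_y_4 = 6, pos_z_4 = 10, height_4 = 8.5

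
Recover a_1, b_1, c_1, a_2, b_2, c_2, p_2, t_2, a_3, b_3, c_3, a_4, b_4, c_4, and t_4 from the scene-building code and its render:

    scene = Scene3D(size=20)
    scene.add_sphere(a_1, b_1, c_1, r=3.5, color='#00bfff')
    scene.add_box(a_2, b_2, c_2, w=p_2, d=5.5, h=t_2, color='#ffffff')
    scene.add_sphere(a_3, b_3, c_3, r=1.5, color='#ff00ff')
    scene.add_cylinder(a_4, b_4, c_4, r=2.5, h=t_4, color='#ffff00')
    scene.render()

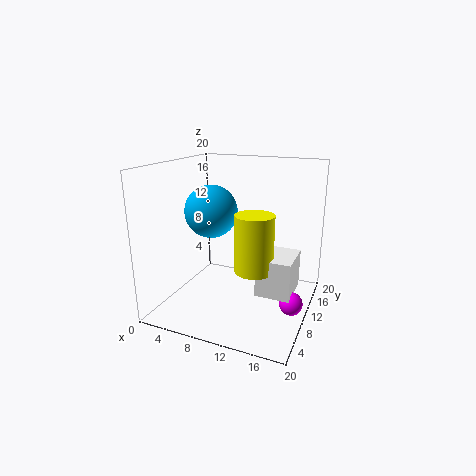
a_1 = 7; b_1 = 8; c_1 = 14; a_2 = 14; b_2 = 6; c_2 = 4; p_2 = 4.5; t_2 = 5; a_3 = 18.5; b_3 = 7.5; c_3 = 3; a_4 = 13.5; b_4 = 7; c_4 = 7; t_4 = 7.5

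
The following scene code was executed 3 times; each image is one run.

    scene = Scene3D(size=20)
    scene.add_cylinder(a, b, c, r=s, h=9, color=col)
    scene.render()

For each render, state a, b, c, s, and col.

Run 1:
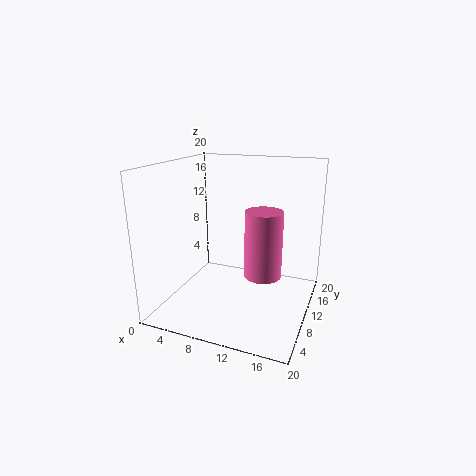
a = 14
b = 9
c = 5.5
s = 2.5
col = 'hotpink'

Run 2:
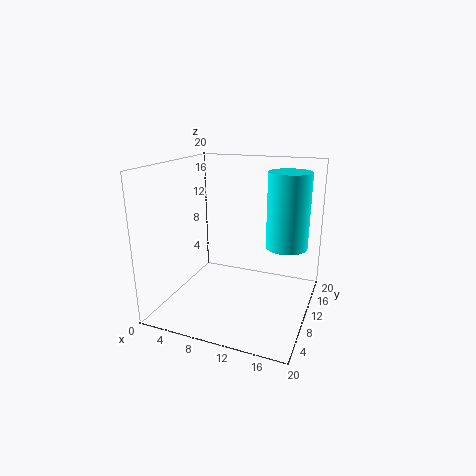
a = 17.5
b = 7
c = 11
s = 2.5
col = 'cyan'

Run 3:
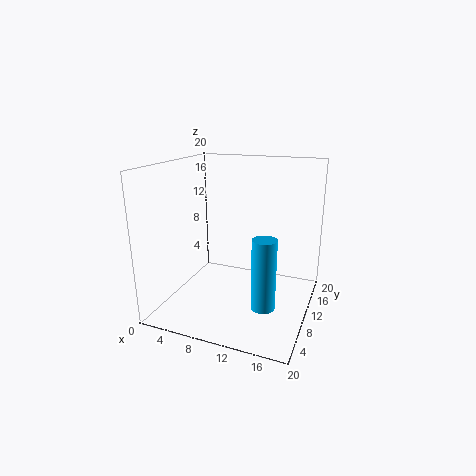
a = 15.5
b = 4.5
c = 3.5
s = 1.5
col = 'deepskyblue'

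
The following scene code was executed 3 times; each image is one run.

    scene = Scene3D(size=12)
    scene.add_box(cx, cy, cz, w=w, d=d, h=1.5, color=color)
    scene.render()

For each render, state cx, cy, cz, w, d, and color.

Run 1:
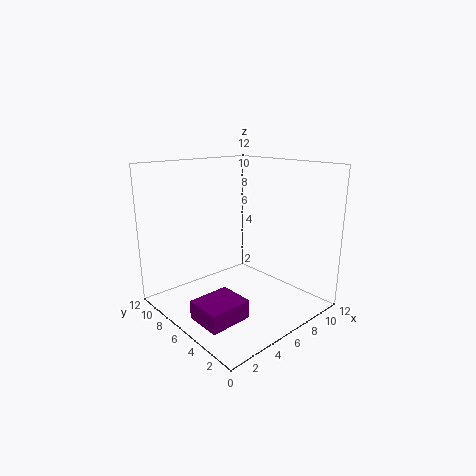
cx = 1; cy = 3; cz = 0.5; w = 3.5; d = 3; color = 'purple'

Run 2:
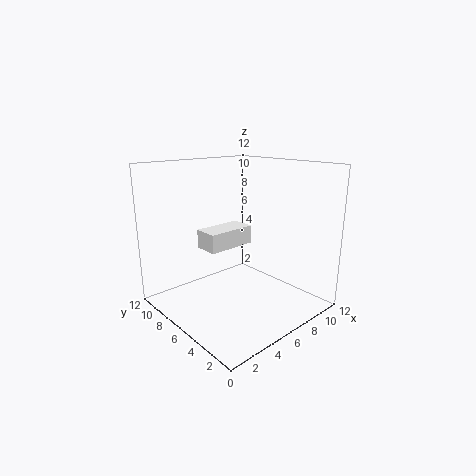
cx = 3; cy = 5.5; cz = 5.5; w = 4; d = 2; color = 'white'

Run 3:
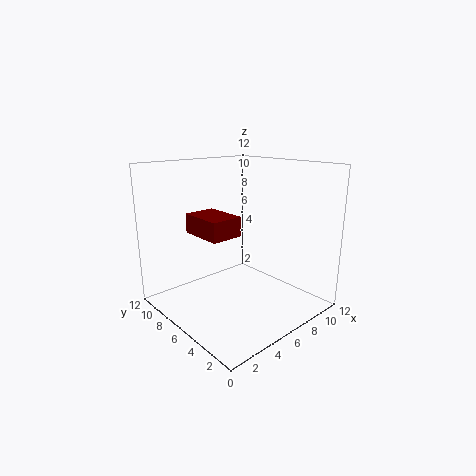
cx = 2; cy = 4; cz = 7; w = 2.5; d = 3.5; color = 'maroon'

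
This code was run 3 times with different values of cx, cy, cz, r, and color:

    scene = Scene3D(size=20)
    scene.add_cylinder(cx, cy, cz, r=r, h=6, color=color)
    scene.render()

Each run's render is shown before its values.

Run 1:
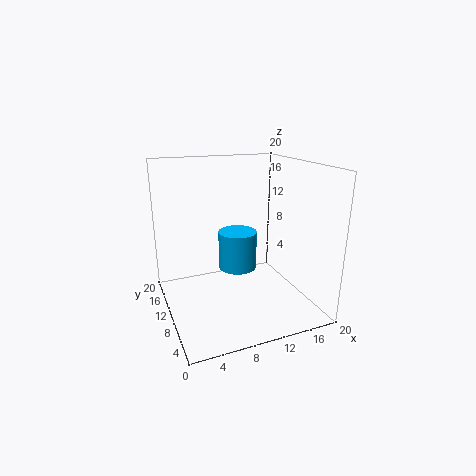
cx = 12; cy = 15; cz = 3; r = 3; color = 'deepskyblue'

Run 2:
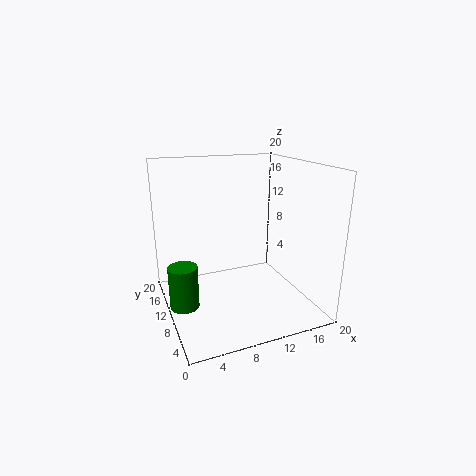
cx = 2; cy = 10; cz = 1; r = 2; color = 'green'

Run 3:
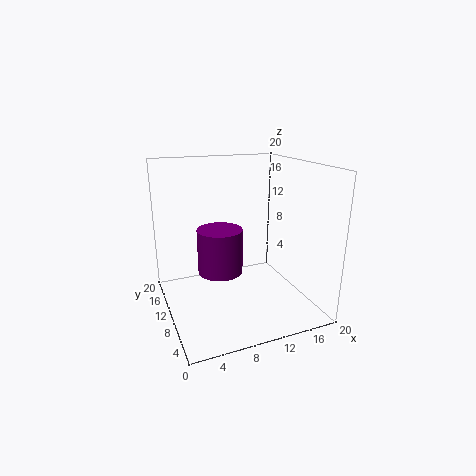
cx = 7; cy = 9; cz = 6; r = 3; color = 'purple'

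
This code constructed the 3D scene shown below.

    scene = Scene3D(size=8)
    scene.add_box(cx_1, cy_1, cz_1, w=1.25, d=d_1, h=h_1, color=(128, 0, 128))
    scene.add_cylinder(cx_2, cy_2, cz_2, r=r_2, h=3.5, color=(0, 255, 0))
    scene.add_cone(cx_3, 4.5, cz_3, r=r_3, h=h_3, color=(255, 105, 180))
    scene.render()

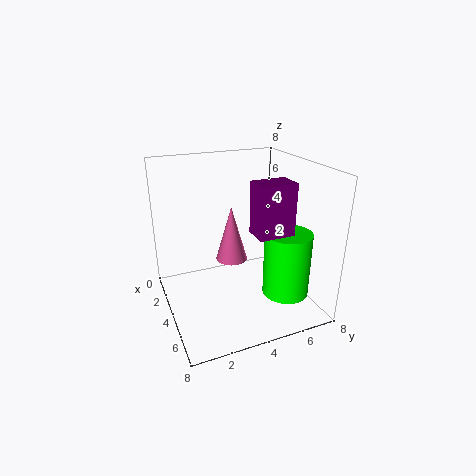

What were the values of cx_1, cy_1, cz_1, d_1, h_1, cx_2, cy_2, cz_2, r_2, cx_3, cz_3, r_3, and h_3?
cx_1 = 6
cy_1 = 3.75
cz_1 = 5.25
d_1 = 1.75
h_1 = 2.5
cx_2 = 6
cy_2 = 6
cz_2 = 1.25
r_2 = 1.25
cx_3 = 1.75
cz_3 = 1.5
r_3 = 1
h_3 = 3.5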